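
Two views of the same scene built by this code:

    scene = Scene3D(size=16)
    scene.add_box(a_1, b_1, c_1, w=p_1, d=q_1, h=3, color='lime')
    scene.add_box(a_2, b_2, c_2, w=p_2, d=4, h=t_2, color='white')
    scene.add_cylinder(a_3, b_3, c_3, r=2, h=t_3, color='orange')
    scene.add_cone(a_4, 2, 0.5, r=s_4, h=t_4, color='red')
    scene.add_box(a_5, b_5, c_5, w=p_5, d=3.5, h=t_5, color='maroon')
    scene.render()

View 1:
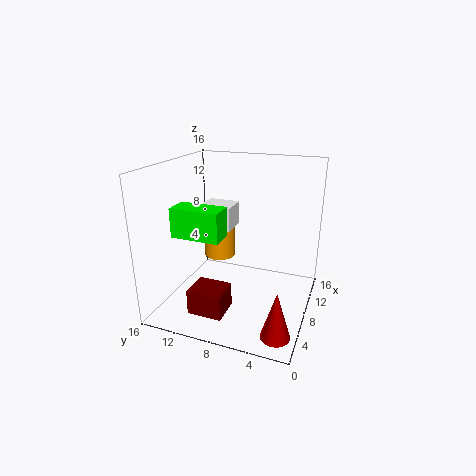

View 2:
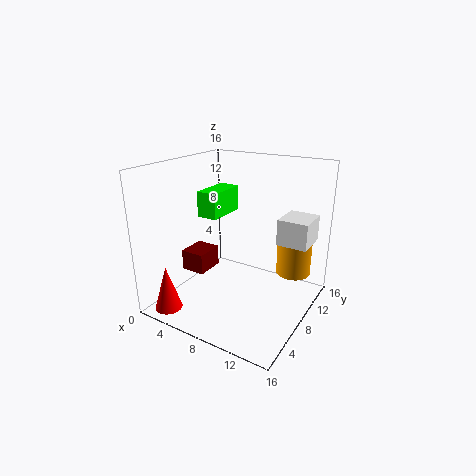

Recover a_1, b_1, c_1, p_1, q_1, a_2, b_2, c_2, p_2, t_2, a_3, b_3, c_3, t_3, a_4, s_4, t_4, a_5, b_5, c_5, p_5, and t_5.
a_1 = 2.5; b_1 = 8; c_1 = 9.5; p_1 = 2.5; q_1 = 5; a_2 = 11.5; b_2 = 10.5; c_2 = 7; p_2 = 3.5; t_2 = 3; a_3 = 13; b_3 = 12.5; c_3 = 3; t_3 = 6; a_4 = 2.5; s_4 = 1.5; t_4 = 5; a_5 = 0.5; b_5 = 7; c_5 = 2.5; p_5 = 3; t_5 = 2.5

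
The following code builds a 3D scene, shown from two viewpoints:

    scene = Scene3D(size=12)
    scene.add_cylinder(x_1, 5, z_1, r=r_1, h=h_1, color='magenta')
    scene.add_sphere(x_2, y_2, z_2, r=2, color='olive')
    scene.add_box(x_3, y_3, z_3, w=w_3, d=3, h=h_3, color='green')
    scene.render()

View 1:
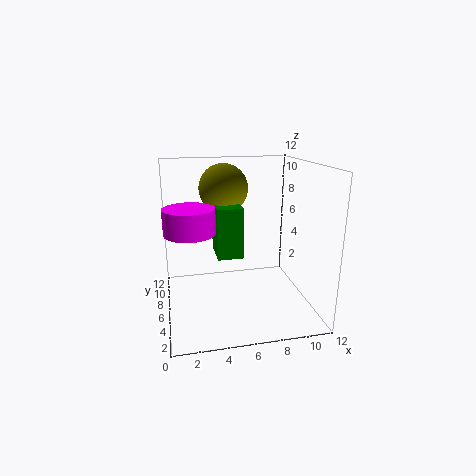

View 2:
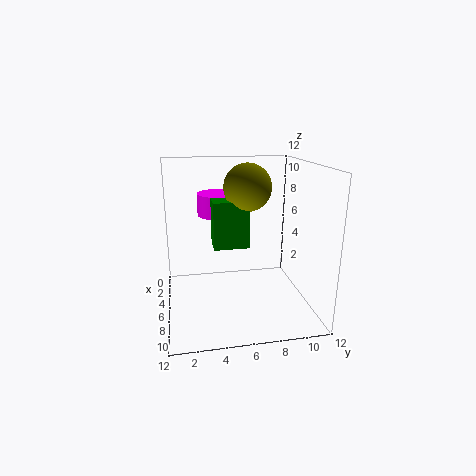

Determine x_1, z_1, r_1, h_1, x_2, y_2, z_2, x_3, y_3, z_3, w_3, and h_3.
x_1 = 2, z_1 = 7, r_1 = 2, h_1 = 2, x_2 = 5, y_2 = 7, z_2 = 10, x_3 = 4, y_3 = 4, z_3 = 5, w_3 = 2, h_3 = 4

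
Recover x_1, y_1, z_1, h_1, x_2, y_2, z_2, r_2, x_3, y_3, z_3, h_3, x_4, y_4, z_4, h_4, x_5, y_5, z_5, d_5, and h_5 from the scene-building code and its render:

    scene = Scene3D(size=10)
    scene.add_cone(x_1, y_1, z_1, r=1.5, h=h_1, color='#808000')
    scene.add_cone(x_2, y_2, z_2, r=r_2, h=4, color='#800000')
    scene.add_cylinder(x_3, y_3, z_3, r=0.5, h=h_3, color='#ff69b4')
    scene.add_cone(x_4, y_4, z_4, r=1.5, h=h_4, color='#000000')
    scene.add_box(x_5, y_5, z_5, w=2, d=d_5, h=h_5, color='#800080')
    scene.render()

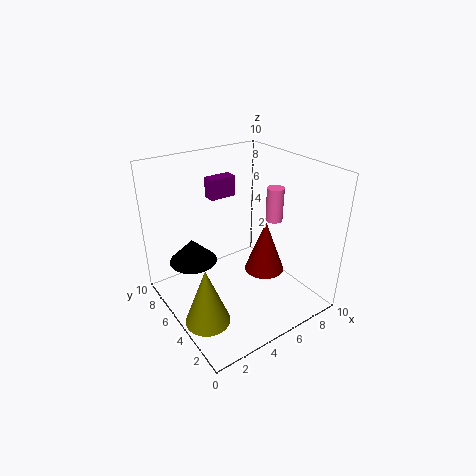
x_1 = 1.5, y_1 = 3.5, z_1 = 0.5, h_1 = 4, x_2 = 7.5, y_2 = 5, z_2 = 1.5, r_2 = 1.5, x_3 = 5.5, y_3 = 2, z_3 = 7.5, h_3 = 2, x_4 = 1.5, y_4 = 5, z_4 = 4.5, h_4 = 1.5, x_5 = 4.5, y_5 = 7.5, z_5 = 7, d_5 = 1, h_5 = 1.5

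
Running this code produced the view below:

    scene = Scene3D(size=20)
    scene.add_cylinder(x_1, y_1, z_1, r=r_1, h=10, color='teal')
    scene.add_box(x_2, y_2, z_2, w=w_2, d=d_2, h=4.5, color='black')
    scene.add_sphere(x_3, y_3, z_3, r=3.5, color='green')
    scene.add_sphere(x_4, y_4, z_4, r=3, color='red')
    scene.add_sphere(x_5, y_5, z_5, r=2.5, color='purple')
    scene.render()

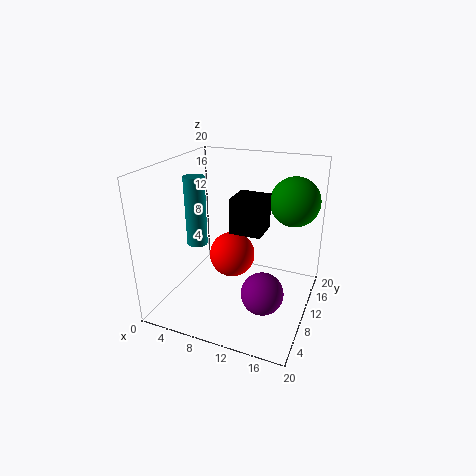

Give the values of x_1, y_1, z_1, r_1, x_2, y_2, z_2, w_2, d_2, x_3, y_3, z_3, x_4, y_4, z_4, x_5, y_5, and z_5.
x_1 = 3.5, y_1 = 10, z_1 = 8, r_1 = 1.5, x_2 = 10.5, y_2 = 6, z_2 = 12.5, w_2 = 4, d_2 = 4, x_3 = 16.5, y_3 = 15, z_3 = 14.5, x_4 = 10, y_4 = 8, z_4 = 8.5, x_5 = 16, y_5 = 3, z_5 = 7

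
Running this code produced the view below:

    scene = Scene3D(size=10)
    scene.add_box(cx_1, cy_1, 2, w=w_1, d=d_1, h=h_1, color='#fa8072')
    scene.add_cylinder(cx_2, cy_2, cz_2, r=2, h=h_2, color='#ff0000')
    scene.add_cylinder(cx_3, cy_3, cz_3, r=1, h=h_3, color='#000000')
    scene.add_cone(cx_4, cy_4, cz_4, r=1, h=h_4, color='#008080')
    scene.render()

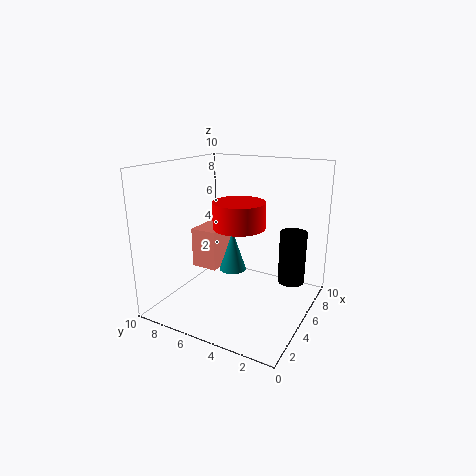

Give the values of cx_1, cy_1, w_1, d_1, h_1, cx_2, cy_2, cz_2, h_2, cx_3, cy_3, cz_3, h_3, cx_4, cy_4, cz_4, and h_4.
cx_1 = 5; cy_1 = 7; w_1 = 3; d_1 = 2; h_1 = 3; cx_2 = 7; cy_2 = 6; cz_2 = 5; h_2 = 2; cx_3 = 8; cy_3 = 2; cz_3 = 1; h_3 = 4; cx_4 = 6; cy_4 = 6; cz_4 = 2; h_4 = 3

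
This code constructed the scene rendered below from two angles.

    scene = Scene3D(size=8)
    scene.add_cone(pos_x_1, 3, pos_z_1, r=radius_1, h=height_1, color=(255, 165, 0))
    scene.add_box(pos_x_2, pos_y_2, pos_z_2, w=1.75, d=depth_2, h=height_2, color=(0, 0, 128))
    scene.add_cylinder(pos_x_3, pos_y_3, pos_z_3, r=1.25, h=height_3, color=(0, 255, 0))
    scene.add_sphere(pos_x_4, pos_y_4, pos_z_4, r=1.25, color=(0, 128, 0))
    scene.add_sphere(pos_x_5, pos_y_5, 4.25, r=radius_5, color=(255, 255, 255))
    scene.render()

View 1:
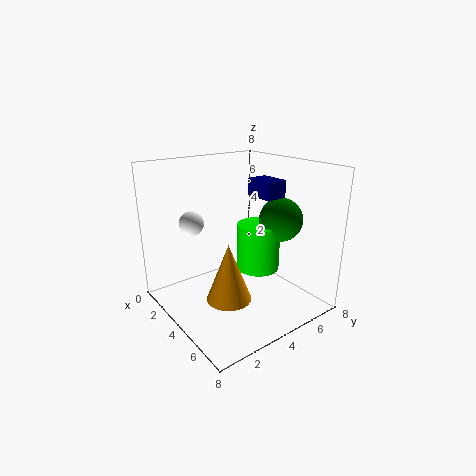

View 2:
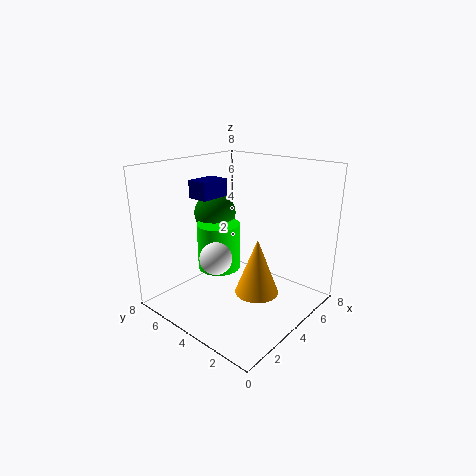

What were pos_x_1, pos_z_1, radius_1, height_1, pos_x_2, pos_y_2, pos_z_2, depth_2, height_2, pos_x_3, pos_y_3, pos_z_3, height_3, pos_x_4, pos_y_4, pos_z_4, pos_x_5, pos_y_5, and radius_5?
pos_x_1 = 4.5, pos_z_1 = 0.75, radius_1 = 1.25, height_1 = 3.25, pos_x_2 = 3, pos_y_2 = 5.5, pos_z_2 = 6, depth_2 = 1.25, height_2 = 1, pos_x_3 = 4, pos_y_3 = 5.5, pos_z_3 = 1.75, height_3 = 2.75, pos_x_4 = 4.75, pos_y_4 = 6.5, pos_z_4 = 4.75, pos_x_5 = 1, pos_y_5 = 2.75, radius_5 = 0.75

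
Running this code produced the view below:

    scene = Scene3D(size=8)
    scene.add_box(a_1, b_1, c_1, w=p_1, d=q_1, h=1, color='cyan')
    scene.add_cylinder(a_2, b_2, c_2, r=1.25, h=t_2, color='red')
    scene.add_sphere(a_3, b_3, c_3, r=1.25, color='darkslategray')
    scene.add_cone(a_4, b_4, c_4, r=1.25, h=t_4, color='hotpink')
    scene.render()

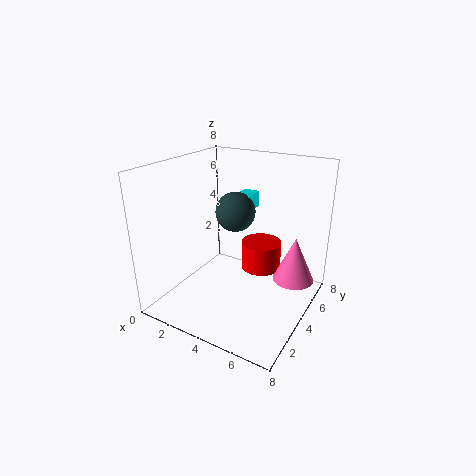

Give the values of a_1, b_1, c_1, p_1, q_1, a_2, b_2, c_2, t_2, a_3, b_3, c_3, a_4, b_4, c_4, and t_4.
a_1 = 2.25
b_1 = 6.5
c_1 = 4.5
p_1 = 1
q_1 = 1.5
a_2 = 4.25
b_2 = 6.5
c_2 = 1
t_2 = 1.75
a_3 = 2.5
b_3 = 6.25
c_3 = 4.5
a_4 = 6.5
b_4 = 6.5
c_4 = 0.75
t_4 = 2.75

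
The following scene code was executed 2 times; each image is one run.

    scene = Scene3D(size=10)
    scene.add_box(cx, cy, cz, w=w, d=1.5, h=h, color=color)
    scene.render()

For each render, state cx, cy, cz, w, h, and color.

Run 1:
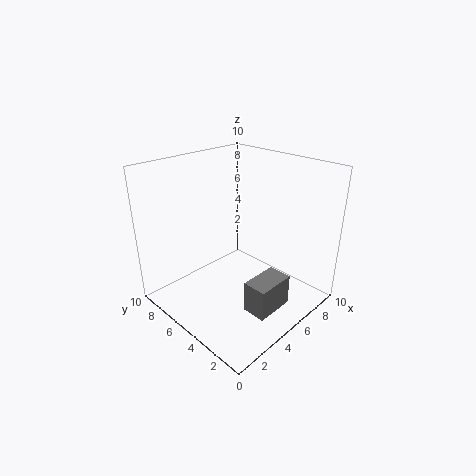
cx = 2.5
cy = 0.5
cz = 2
w = 2.5
h = 2
color = 'gray'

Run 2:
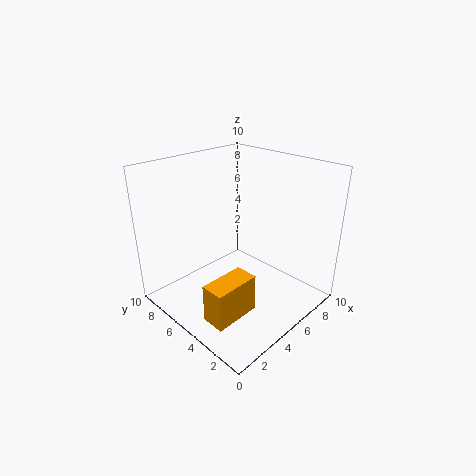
cx = 0.5
cy = 2
cz = 1.5
w = 3
h = 2.5
color = 'orange'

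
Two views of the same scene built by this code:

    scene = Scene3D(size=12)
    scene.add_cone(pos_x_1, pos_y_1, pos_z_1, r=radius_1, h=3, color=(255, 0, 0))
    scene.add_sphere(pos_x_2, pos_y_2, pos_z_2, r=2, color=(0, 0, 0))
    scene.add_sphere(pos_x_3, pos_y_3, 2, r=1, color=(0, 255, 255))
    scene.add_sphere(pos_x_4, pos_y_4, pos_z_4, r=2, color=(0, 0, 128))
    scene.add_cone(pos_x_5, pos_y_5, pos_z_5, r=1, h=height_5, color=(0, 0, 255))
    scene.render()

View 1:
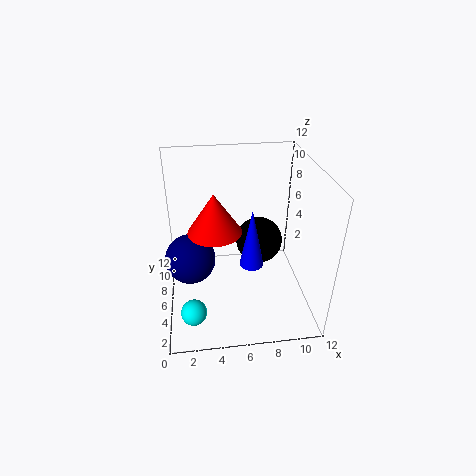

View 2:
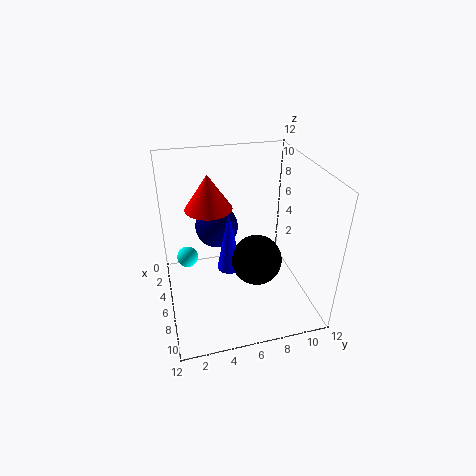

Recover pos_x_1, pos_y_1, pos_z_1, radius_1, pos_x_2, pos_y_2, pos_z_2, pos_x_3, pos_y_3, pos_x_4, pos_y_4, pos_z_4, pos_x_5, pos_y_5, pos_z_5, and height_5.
pos_x_1 = 4; pos_y_1 = 4; pos_z_1 = 8; radius_1 = 2; pos_x_2 = 8; pos_y_2 = 7; pos_z_2 = 5; pos_x_3 = 2; pos_y_3 = 2; pos_x_4 = 2; pos_y_4 = 5; pos_z_4 = 5; pos_x_5 = 7; pos_y_5 = 5; pos_z_5 = 4; height_5 = 5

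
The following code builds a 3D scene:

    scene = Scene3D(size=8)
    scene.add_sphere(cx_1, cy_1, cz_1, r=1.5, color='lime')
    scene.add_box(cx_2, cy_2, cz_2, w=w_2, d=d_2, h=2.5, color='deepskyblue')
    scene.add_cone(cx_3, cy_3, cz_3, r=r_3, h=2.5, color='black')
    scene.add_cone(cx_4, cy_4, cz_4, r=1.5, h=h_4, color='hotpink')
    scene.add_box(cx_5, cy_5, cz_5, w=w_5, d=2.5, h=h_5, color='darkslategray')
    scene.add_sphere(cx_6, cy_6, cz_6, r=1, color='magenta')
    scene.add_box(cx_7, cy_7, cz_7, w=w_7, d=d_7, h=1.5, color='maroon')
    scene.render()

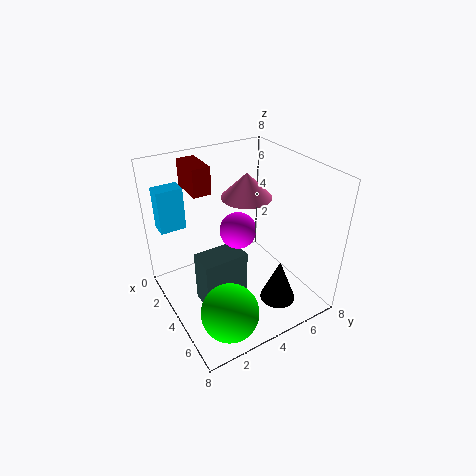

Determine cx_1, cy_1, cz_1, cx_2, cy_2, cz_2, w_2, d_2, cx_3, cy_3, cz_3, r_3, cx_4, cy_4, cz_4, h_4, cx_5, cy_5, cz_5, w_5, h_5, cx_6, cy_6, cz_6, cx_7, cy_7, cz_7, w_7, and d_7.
cx_1 = 6.5, cy_1 = 2, cz_1 = 1.5, cx_2 = 0.5, cy_2 = 0.5, cz_2 = 4, w_2 = 1, d_2 = 1.5, cx_3 = 6, cy_3 = 5.5, cz_3 = 0.5, r_3 = 1, cx_4 = 2.5, cy_4 = 5.5, cz_4 = 5.5, h_4 = 1.5, cx_5 = 3.5, cy_5 = 1.5, cz_5 = 0.5, w_5 = 1.5, h_5 = 3, cx_6 = 4, cy_6 = 4, cz_6 = 4.5, cx_7 = 1, cy_7 = 2, cz_7 = 6.5, w_7 = 2, d_7 = 1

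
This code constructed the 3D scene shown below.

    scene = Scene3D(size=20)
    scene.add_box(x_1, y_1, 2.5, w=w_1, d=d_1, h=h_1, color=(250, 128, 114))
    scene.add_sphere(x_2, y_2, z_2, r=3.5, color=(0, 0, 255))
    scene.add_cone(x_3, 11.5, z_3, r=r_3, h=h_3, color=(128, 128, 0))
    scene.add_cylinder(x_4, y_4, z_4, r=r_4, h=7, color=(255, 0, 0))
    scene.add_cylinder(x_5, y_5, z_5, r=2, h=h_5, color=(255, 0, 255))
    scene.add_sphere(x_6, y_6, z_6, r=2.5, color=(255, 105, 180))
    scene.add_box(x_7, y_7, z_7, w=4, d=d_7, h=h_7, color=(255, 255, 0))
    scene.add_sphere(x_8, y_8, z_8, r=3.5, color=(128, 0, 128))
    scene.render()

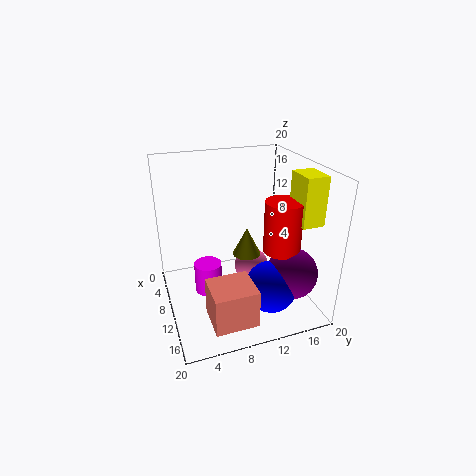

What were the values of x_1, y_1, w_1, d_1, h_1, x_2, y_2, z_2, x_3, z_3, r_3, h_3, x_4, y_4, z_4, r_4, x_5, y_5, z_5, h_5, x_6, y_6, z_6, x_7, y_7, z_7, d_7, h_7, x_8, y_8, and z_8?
x_1 = 14.5
y_1 = 4
w_1 = 5
d_1 = 5.5
h_1 = 5
x_2 = 15
y_2 = 13
z_2 = 4.5
x_3 = 9.5
z_3 = 7
r_3 = 2
h_3 = 4
x_4 = 13.5
y_4 = 15
z_4 = 9
r_4 = 2.5
x_5 = 8
y_5 = 6
z_5 = 1
h_5 = 4.5
x_6 = 9
y_6 = 12.5
z_6 = 4.5
x_7 = 12
y_7 = 16.5
z_7 = 13
d_7 = 3
h_7 = 6.5
x_8 = 15
y_8 = 16
z_8 = 6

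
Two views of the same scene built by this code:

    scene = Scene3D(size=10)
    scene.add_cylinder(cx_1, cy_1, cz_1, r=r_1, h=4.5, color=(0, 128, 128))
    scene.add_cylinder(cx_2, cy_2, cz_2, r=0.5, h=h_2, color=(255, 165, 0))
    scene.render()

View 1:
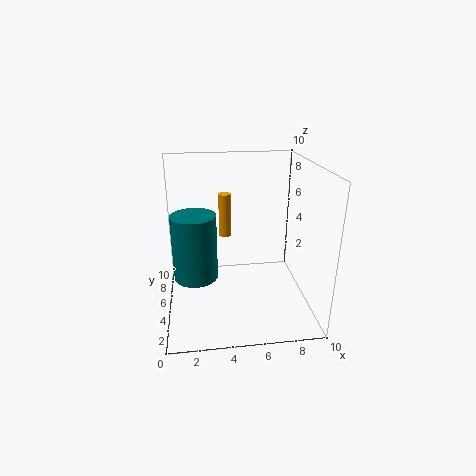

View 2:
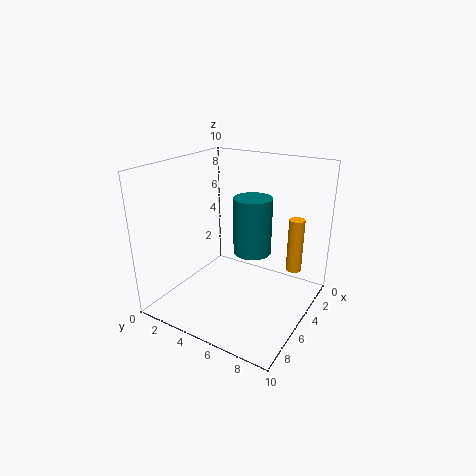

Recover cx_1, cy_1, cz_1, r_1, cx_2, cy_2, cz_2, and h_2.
cx_1 = 2, cy_1 = 4.5, cz_1 = 2.5, r_1 = 1.5, cx_2 = 4.5, cy_2 = 9, cz_2 = 3.5, h_2 = 3.5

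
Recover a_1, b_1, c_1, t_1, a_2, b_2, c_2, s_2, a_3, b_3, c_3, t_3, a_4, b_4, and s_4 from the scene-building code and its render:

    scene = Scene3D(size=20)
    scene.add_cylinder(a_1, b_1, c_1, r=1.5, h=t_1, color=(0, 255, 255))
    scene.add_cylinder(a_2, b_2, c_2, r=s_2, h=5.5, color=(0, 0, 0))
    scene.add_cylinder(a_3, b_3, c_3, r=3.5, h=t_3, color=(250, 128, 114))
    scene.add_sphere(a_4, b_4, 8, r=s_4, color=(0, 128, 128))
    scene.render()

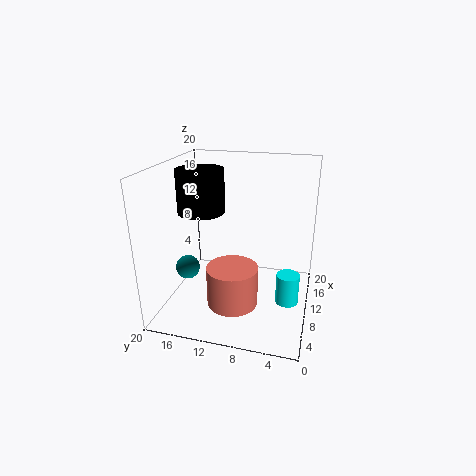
a_1 = 7; b_1 = 2.5; c_1 = 3; t_1 = 4; a_2 = 7; b_2 = 14; c_2 = 14.5; s_2 = 3; a_3 = 7; b_3 = 10; c_3 = 1.5; t_3 = 5.5; a_4 = 4; b_4 = 15; s_4 = 1.5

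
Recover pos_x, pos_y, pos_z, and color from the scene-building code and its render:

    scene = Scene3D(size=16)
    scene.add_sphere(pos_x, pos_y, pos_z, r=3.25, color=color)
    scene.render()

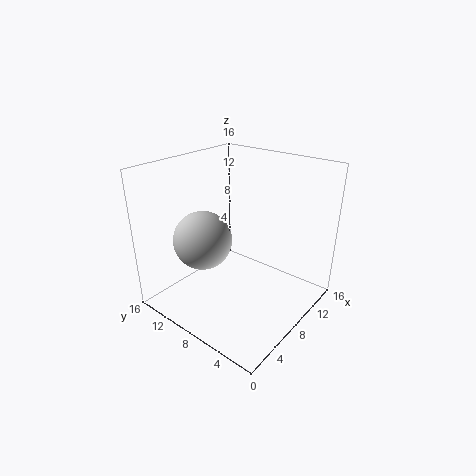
pos_x = 5.5; pos_y = 11; pos_z = 7.75; color = 'lightgray'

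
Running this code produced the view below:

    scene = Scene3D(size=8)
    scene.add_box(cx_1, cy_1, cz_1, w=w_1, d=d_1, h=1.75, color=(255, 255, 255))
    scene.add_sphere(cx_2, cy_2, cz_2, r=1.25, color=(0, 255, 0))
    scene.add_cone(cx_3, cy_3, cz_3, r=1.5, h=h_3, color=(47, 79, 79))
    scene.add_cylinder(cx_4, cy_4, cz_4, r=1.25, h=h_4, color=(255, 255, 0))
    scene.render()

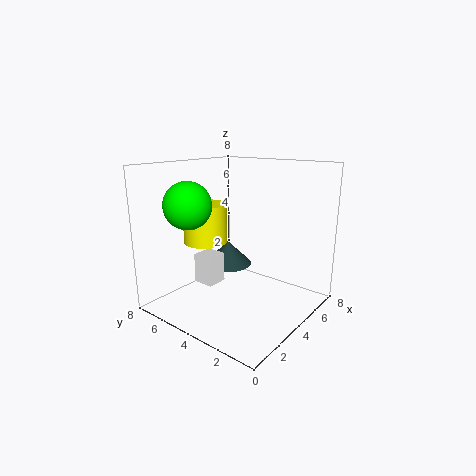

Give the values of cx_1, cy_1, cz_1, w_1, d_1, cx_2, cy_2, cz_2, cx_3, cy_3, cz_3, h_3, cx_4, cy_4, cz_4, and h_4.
cx_1 = 3; cy_1 = 5.25; cz_1 = 1; w_1 = 1.25; d_1 = 1.25; cx_2 = 1.75; cy_2 = 5.5; cz_2 = 6; cx_3 = 5.5; cy_3 = 6; cz_3 = 1.5; h_3 = 1.5; cx_4 = 3.5; cy_4 = 6; cz_4 = 3.5; h_4 = 2.25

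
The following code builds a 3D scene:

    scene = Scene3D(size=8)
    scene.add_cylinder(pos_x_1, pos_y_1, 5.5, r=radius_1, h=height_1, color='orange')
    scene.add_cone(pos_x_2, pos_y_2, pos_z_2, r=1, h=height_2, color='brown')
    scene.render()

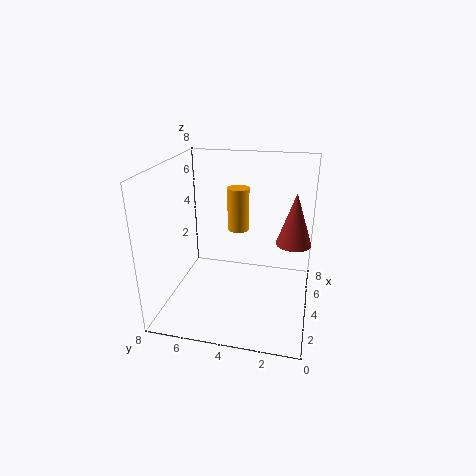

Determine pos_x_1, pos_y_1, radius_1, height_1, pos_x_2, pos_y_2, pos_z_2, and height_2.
pos_x_1 = 2, pos_y_1 = 3.5, radius_1 = 0.5, height_1 = 2, pos_x_2 = 5, pos_y_2 = 1, pos_z_2 = 3.5, height_2 = 3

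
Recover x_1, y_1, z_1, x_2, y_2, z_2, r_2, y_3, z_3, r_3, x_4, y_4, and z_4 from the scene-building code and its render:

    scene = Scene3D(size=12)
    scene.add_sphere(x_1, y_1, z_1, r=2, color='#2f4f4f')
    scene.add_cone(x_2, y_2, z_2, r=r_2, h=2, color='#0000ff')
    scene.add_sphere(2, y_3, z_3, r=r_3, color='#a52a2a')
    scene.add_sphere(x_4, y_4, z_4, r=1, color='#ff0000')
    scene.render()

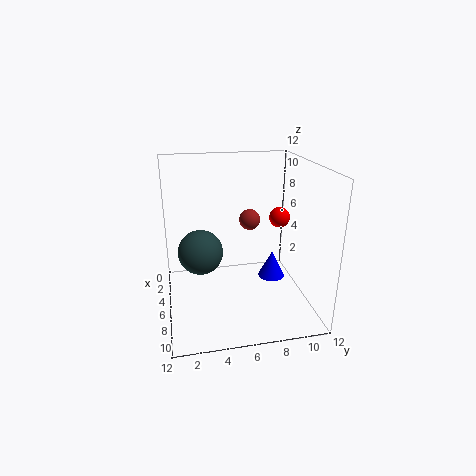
x_1 = 4, y_1 = 3, z_1 = 4, x_2 = 9, y_2 = 8, z_2 = 4, r_2 = 1, y_3 = 8, z_3 = 6, r_3 = 1, x_4 = 2, y_4 = 11, z_4 = 6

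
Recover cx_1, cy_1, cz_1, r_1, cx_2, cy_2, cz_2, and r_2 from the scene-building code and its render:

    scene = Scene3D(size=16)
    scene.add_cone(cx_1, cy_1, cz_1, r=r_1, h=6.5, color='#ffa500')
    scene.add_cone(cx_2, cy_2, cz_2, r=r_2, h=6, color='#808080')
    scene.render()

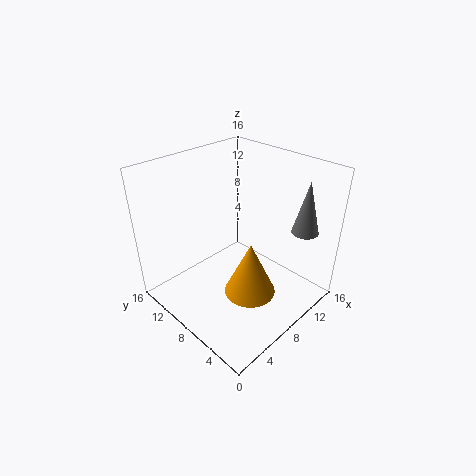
cx_1 = 8.5; cy_1 = 6.5; cz_1 = 1; r_1 = 3; cx_2 = 13.5; cy_2 = 3; cz_2 = 8.5; r_2 = 1.5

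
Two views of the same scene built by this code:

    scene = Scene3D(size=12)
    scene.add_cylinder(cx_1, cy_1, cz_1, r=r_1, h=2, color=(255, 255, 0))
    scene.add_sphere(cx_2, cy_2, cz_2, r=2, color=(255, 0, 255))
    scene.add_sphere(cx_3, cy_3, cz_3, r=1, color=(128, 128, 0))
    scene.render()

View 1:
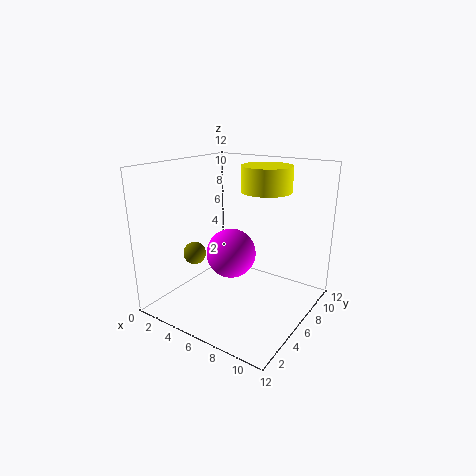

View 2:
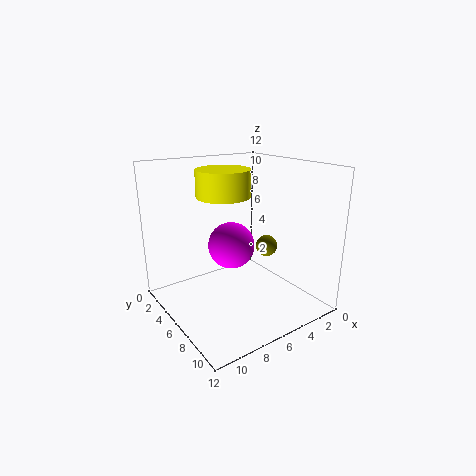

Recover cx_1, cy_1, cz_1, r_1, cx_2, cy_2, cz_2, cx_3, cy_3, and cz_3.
cx_1 = 8, cy_1 = 7, cz_1 = 10, r_1 = 2, cx_2 = 6, cy_2 = 5, cz_2 = 5, cx_3 = 2, cy_3 = 5, cz_3 = 4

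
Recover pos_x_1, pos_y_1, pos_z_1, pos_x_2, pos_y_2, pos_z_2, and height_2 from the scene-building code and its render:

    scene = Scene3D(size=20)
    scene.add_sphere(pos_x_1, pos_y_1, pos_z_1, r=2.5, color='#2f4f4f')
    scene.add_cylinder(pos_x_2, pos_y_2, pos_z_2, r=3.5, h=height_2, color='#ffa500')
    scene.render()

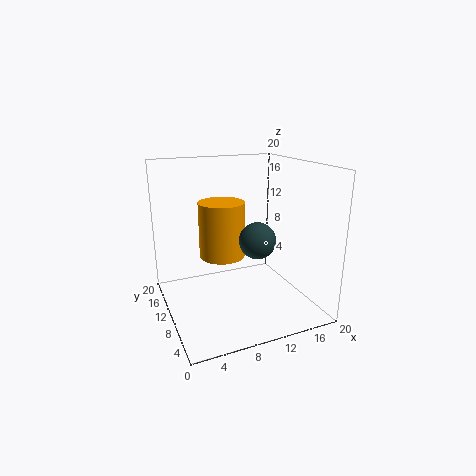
pos_x_1 = 12; pos_y_1 = 8; pos_z_1 = 10; pos_x_2 = 9.5; pos_y_2 = 15; pos_z_2 = 5.5; height_2 = 8.5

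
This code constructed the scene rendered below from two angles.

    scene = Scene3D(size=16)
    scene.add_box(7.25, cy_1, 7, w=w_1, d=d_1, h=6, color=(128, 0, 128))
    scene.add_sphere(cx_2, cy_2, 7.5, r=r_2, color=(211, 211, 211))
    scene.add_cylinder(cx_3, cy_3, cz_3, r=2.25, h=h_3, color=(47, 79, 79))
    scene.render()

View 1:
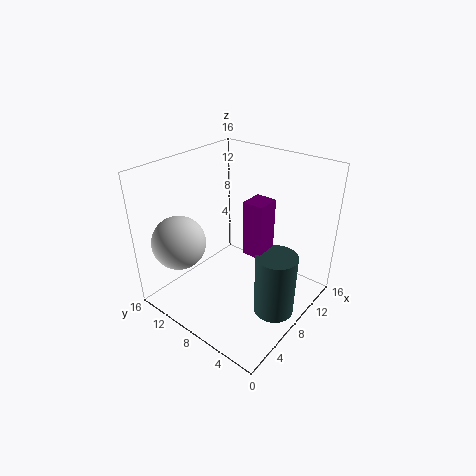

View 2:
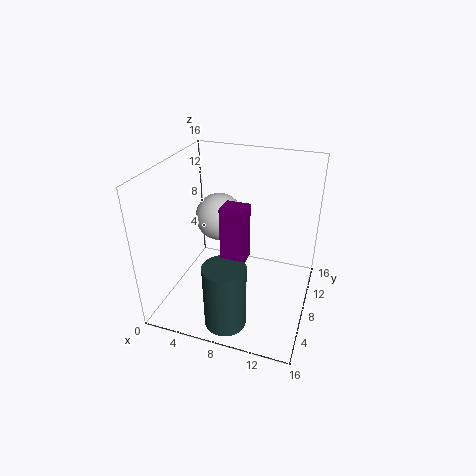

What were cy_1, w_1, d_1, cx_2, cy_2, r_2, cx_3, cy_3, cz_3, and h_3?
cy_1 = 4.5
w_1 = 2.5
d_1 = 2.25
cx_2 = 3.75
cy_2 = 13
r_2 = 3
cx_3 = 8.25
cy_3 = 3
cz_3 = 0.25
h_3 = 7.25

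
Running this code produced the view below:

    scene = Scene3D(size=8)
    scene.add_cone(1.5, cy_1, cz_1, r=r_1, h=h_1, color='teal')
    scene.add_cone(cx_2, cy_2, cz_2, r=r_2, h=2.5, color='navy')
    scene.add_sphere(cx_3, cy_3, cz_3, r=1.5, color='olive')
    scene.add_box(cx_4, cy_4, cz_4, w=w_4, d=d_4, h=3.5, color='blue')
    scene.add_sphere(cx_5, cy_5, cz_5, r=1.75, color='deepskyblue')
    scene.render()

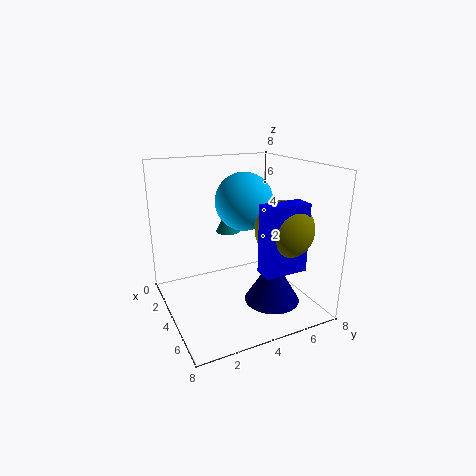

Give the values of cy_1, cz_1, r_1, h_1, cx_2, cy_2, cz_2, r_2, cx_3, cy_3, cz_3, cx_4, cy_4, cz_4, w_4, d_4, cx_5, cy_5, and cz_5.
cy_1 = 4.5; cz_1 = 3.5; r_1 = 0.75; h_1 = 1.5; cx_2 = 5.75; cy_2 = 5.25; cz_2 = 0.75; r_2 = 1.5; cx_3 = 6.25; cy_3 = 5.5; cz_3 = 5; cx_4 = 6.25; cy_4 = 4; cz_4 = 3; w_4 = 1; d_4 = 2.25; cx_5 = 2.25; cy_5 = 5.25; cz_5 = 5.5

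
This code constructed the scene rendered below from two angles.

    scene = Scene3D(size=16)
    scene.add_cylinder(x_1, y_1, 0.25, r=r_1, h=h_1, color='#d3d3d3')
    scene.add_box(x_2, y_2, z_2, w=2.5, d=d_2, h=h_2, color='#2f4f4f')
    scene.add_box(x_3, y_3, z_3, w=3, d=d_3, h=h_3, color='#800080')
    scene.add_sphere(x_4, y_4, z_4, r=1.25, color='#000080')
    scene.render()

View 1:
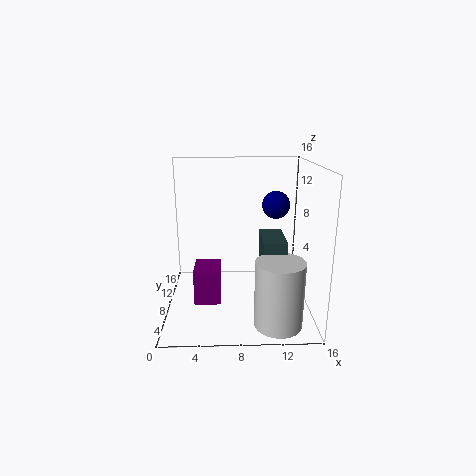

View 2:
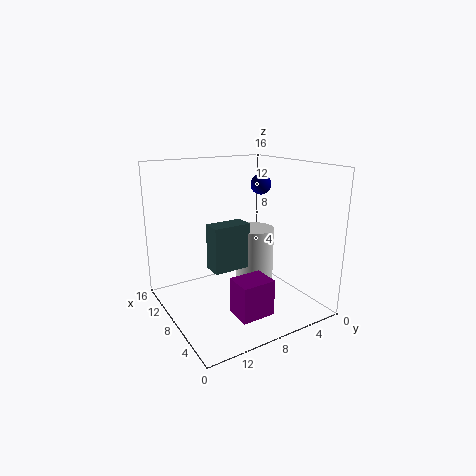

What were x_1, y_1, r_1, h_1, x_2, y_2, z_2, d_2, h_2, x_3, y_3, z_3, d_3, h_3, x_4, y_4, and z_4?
x_1 = 12; y_1 = 3; r_1 = 2.5; h_1 = 7; x_2 = 10.5; y_2 = 4.75; z_2 = 2.75; d_2 = 4.75; h_2 = 5.75; x_3 = 3; y_3 = 6.5; z_3 = 0.5; d_3 = 3.75; h_3 = 4; x_4 = 11.25; y_4 = 2.75; z_4 = 13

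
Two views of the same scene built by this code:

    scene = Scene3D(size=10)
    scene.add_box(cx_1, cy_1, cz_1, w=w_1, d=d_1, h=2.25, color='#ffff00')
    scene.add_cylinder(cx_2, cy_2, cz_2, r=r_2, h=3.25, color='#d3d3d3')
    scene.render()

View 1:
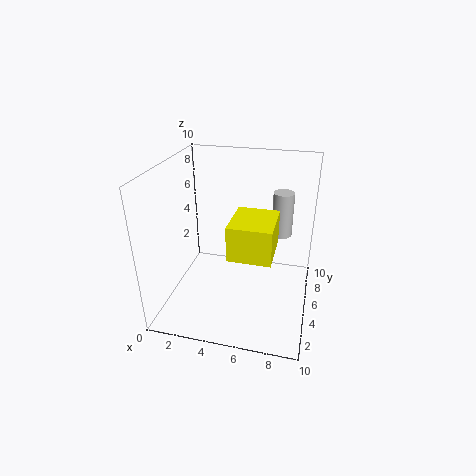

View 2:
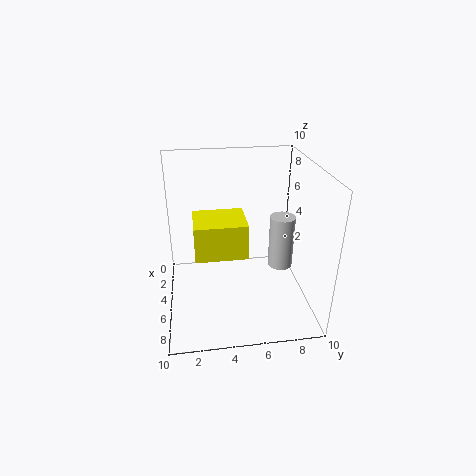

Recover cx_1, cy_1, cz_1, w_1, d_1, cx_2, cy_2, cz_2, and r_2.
cx_1 = 5
cy_1 = 2
cz_1 = 5
w_1 = 2.75
d_1 = 3.25
cx_2 = 7.75
cy_2 = 7.25
cz_2 = 4.5
r_2 = 0.75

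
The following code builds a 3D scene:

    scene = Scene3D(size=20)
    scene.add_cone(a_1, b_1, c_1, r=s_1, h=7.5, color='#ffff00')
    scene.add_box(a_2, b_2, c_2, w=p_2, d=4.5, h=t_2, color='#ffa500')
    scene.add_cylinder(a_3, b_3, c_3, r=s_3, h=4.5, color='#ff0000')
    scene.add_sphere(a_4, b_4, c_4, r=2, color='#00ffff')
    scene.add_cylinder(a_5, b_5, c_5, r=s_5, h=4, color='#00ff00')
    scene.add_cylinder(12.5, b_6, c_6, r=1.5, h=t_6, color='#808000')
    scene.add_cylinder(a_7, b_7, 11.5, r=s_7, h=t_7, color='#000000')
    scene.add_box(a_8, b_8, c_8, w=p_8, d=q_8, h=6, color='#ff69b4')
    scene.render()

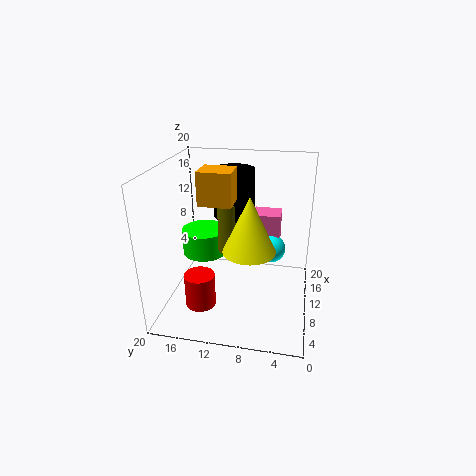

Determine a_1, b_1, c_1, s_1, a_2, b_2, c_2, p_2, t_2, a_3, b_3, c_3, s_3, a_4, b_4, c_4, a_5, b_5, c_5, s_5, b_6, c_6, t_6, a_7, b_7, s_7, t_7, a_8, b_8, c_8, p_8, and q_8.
a_1 = 7.5, b_1 = 8, c_1 = 9.5, s_1 = 3.5, a_2 = 8, b_2 = 10.5, c_2 = 15, p_2 = 4, t_2 = 4.5, a_3 = 4.5, b_3 = 14, c_3 = 2.5, s_3 = 2, a_4 = 12.5, b_4 = 5.5, c_4 = 7.5, a_5 = 15, b_5 = 16.5, c_5 = 4.5, s_5 = 3.5, b_6 = 12, c_6 = 6.5, t_6 = 7.5, a_7 = 14.5, b_7 = 11.5, s_7 = 3, t_7 = 7, a_8 = 12.5, b_8 = 4.5, c_8 = 6.5, p_8 = 3.5, q_8 = 4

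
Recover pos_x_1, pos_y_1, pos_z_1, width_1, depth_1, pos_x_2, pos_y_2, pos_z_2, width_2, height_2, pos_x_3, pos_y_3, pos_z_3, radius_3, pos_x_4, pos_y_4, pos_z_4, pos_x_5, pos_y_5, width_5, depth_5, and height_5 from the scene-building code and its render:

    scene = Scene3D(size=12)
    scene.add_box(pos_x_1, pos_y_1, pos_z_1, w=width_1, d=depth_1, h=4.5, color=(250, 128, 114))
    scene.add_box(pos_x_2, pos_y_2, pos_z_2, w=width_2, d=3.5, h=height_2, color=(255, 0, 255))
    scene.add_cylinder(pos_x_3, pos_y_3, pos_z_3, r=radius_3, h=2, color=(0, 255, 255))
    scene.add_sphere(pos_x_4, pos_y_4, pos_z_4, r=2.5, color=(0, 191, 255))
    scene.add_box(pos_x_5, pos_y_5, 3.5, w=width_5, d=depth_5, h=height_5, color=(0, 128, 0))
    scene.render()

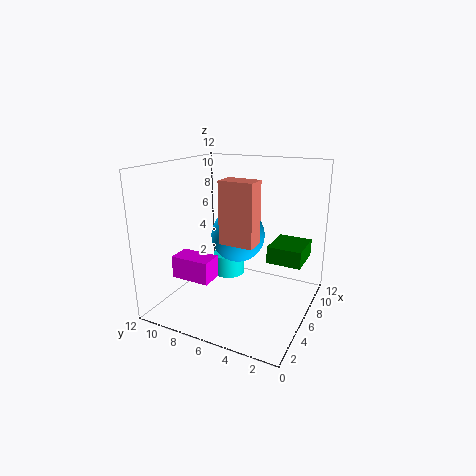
pos_x_1 = 2
pos_y_1 = 3
pos_z_1 = 7
width_1 = 1.5
depth_1 = 2.5
pos_x_2 = 4
pos_y_2 = 8
pos_z_2 = 2
width_2 = 2
height_2 = 2
pos_x_3 = 9
pos_y_3 = 8.5
pos_z_3 = 1
radius_3 = 1.5
pos_x_4 = 9
pos_y_4 = 7.5
pos_z_4 = 5
pos_x_5 = 7.5
pos_y_5 = 1
width_5 = 3.5
depth_5 = 3
height_5 = 1.5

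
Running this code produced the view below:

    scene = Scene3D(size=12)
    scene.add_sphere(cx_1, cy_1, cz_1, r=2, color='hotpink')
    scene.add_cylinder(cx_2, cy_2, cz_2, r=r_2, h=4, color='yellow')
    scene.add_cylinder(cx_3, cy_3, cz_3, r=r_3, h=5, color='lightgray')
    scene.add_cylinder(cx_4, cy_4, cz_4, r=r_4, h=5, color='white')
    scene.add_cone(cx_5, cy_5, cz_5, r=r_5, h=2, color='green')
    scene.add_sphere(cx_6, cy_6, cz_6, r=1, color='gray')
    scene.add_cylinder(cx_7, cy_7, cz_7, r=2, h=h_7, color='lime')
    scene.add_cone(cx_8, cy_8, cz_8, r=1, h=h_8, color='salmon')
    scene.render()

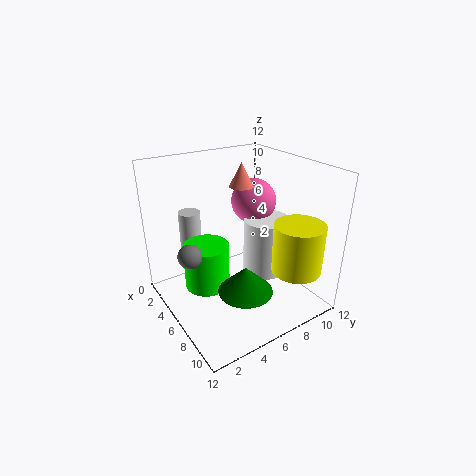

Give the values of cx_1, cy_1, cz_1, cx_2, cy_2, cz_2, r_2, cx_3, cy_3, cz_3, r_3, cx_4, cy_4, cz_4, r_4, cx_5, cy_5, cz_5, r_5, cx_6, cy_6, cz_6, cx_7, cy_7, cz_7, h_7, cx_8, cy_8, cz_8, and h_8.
cx_1 = 4, cy_1 = 9, cz_1 = 8, cx_2 = 10, cy_2 = 9, cz_2 = 4, r_2 = 2, cx_3 = 1, cy_3 = 4, cz_3 = 2, r_3 = 1, cx_4 = 6, cy_4 = 9, cz_4 = 2, r_4 = 2, cx_5 = 10, cy_5 = 4, cz_5 = 4, r_5 = 2, cx_6 = 5, cy_6 = 2, cz_6 = 5, cx_7 = 4, cy_7 = 4, cz_7 = 1, h_7 = 4, cx_8 = 5, cy_8 = 7, cz_8 = 10, h_8 = 2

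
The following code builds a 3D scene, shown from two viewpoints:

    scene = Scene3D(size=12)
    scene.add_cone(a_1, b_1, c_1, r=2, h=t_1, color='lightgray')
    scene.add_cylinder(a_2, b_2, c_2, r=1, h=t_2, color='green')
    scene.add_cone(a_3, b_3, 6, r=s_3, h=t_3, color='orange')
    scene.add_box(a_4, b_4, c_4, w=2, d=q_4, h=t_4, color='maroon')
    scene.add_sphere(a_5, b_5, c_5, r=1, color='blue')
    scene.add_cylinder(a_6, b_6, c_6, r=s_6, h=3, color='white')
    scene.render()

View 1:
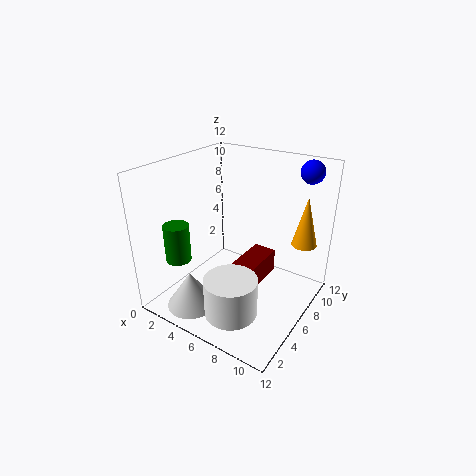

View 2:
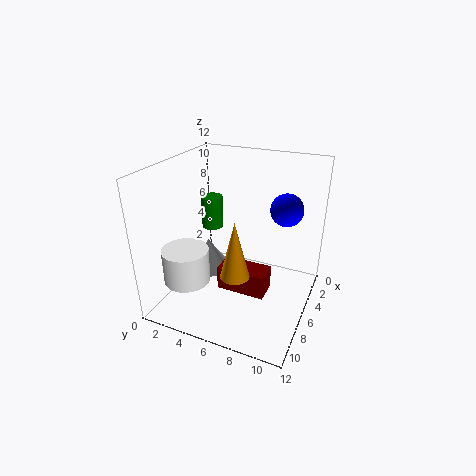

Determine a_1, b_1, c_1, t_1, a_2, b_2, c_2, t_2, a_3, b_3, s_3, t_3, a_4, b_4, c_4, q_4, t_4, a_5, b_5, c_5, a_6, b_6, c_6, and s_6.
a_1 = 4
b_1 = 2
c_1 = 1
t_1 = 3
a_2 = 3
b_2 = 2
c_2 = 5
t_2 = 3
a_3 = 11
b_3 = 8
s_3 = 1
t_3 = 4
a_4 = 6
b_4 = 5
c_4 = 2
q_4 = 4
t_4 = 2
a_5 = 10
b_5 = 11
c_5 = 11
a_6 = 8
b_6 = 2
c_6 = 2
s_6 = 2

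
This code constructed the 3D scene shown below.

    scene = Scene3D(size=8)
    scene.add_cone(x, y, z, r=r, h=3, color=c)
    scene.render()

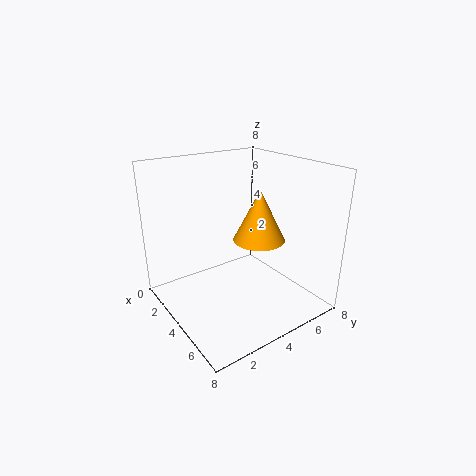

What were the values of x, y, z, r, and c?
x = 4
y = 5.5
z = 3.5
r = 1.5
c = 'orange'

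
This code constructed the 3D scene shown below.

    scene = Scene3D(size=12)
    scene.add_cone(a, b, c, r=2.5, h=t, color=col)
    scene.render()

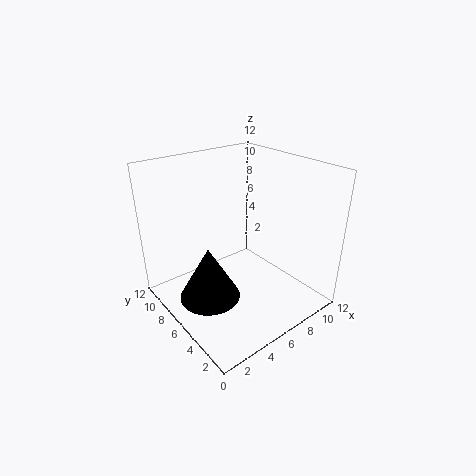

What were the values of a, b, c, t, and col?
a = 3
b = 6
c = 1.5
t = 4.5
col = 'black'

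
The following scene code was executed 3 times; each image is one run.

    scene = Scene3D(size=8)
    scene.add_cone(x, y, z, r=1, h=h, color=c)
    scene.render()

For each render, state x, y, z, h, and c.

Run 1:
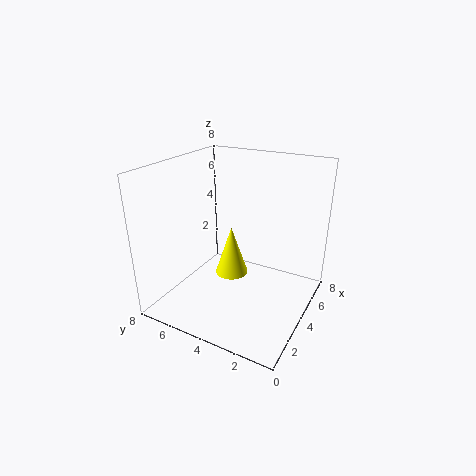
x = 5; y = 5; z = 1; h = 3; c = 'yellow'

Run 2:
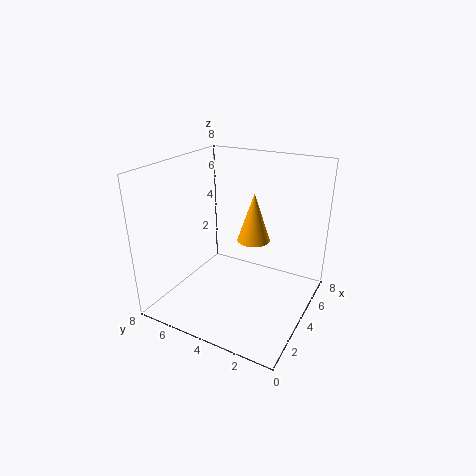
x = 6; y = 4; z = 3; h = 3; c = 'orange'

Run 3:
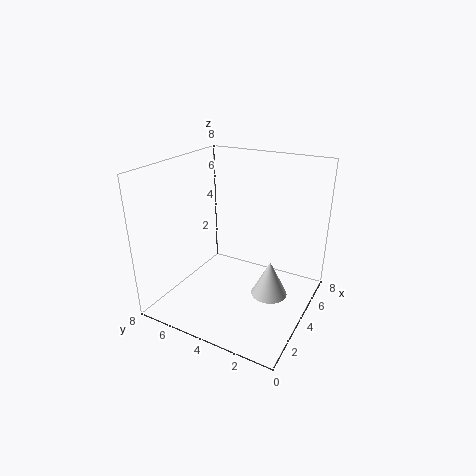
x = 4; y = 2; z = 1; h = 2; c = 'lightgray'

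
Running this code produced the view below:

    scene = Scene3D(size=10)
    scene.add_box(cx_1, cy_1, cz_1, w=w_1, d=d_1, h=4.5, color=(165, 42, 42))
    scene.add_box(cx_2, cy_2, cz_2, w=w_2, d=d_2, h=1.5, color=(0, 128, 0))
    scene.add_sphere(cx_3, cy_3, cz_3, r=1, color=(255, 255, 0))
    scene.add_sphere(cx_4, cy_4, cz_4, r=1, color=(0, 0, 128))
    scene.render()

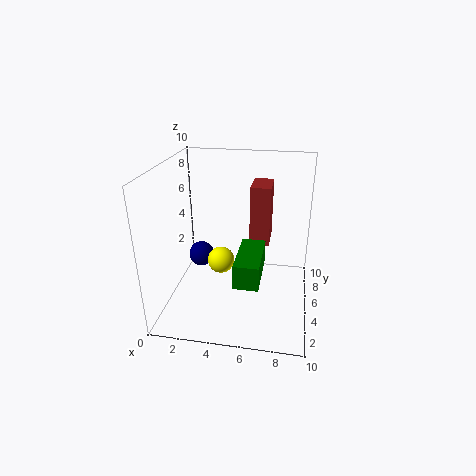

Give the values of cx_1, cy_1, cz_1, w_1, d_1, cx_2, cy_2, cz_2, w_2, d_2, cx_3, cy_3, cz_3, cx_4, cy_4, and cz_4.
cx_1 = 5.5
cy_1 = 7
cz_1 = 3.5
w_1 = 1.5
d_1 = 2.5
cx_2 = 5.5
cy_2 = 0.5
cz_2 = 4
w_2 = 1.5
d_2 = 3.5
cx_3 = 3.5
cy_3 = 6
cz_3 = 2.5
cx_4 = 1.5
cy_4 = 7.5
cz_4 = 2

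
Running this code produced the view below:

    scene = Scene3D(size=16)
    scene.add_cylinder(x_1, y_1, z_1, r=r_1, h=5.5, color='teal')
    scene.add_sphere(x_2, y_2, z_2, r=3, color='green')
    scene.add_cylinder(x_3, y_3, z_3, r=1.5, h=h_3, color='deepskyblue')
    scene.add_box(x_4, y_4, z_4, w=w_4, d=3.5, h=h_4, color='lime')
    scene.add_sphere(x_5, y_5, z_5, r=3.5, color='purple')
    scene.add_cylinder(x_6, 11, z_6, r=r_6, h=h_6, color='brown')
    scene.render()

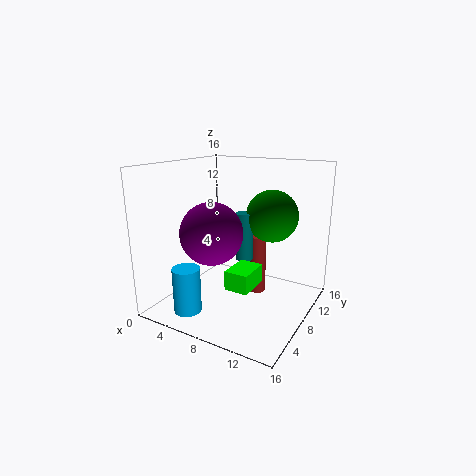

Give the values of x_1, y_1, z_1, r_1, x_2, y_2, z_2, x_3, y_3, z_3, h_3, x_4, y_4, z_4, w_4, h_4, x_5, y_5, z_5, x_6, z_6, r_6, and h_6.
x_1 = 8
y_1 = 9.5
z_1 = 5
r_1 = 1
x_2 = 10.5
y_2 = 11.5
z_2 = 10
x_3 = 4.5
y_3 = 3
z_3 = 0.5
h_3 = 5
x_4 = 9
y_4 = 3.5
z_4 = 4
w_4 = 2.5
h_4 = 2
x_5 = 5.5
y_5 = 6.5
z_5 = 8.5
x_6 = 9
z_6 = 0.5
r_6 = 1
h_6 = 7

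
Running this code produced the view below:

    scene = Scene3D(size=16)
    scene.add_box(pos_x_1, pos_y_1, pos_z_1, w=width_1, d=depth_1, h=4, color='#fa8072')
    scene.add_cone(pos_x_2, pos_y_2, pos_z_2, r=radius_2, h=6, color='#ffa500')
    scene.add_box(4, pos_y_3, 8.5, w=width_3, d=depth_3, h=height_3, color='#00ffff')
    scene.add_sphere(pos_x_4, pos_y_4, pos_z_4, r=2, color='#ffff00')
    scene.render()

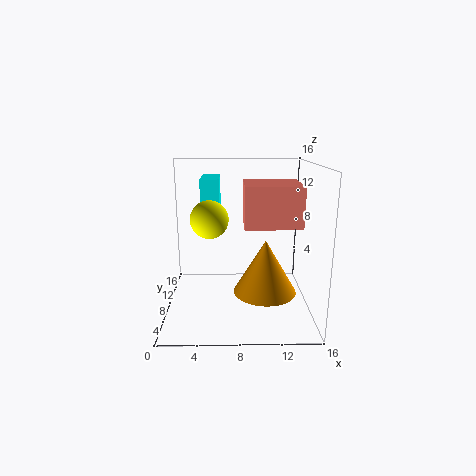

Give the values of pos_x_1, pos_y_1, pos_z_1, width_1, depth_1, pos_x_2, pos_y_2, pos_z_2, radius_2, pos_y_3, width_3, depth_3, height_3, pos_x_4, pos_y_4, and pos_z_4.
pos_x_1 = 8.5; pos_y_1 = 2.5; pos_z_1 = 10.5; width_1 = 5.5; depth_1 = 5.5; pos_x_2 = 11; pos_y_2 = 7; pos_z_2 = 2; radius_2 = 3.5; pos_y_3 = 7.5; width_3 = 2; depth_3 = 4.5; height_3 = 6; pos_x_4 = 5; pos_y_4 = 6.5; pos_z_4 = 10.5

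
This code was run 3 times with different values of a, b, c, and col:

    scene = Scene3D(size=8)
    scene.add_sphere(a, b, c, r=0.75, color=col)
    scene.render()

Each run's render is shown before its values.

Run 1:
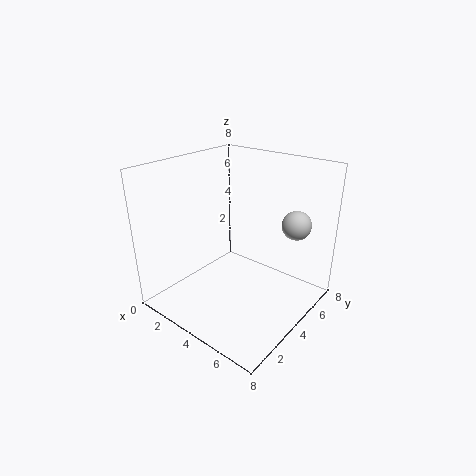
a = 7; b = 5; c = 5.25; col = 'lightgray'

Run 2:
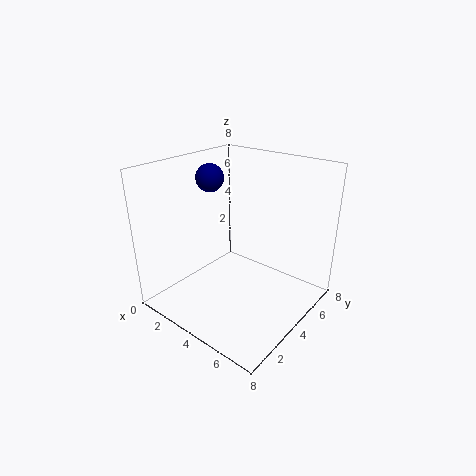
a = 2.5; b = 3.5; c = 7.25; col = 'navy'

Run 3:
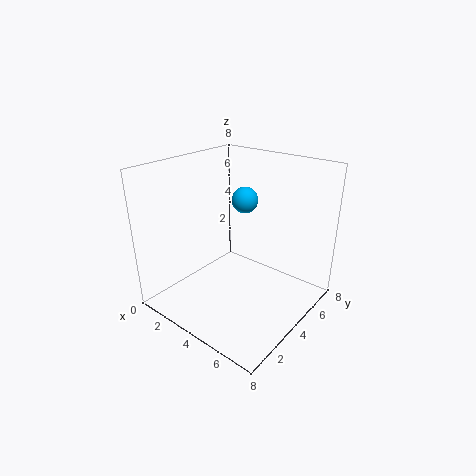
a = 3.5; b = 5.25; c = 5.75; col = 'deepskyblue'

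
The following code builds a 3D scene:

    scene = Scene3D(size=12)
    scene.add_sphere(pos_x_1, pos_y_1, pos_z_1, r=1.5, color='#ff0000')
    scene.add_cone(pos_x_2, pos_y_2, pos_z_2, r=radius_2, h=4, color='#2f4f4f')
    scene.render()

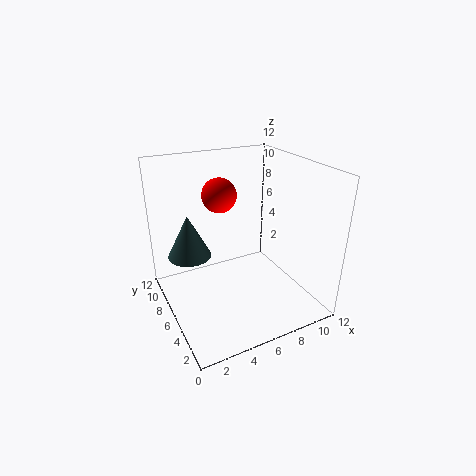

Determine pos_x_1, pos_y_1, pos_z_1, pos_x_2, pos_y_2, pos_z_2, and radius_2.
pos_x_1 = 5.5
pos_y_1 = 8.5
pos_z_1 = 9
pos_x_2 = 3
pos_y_2 = 10
pos_z_2 = 3
radius_2 = 2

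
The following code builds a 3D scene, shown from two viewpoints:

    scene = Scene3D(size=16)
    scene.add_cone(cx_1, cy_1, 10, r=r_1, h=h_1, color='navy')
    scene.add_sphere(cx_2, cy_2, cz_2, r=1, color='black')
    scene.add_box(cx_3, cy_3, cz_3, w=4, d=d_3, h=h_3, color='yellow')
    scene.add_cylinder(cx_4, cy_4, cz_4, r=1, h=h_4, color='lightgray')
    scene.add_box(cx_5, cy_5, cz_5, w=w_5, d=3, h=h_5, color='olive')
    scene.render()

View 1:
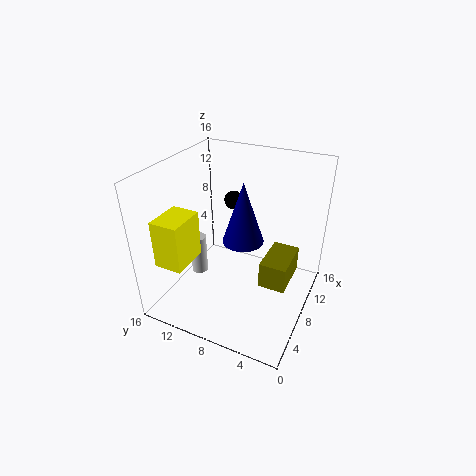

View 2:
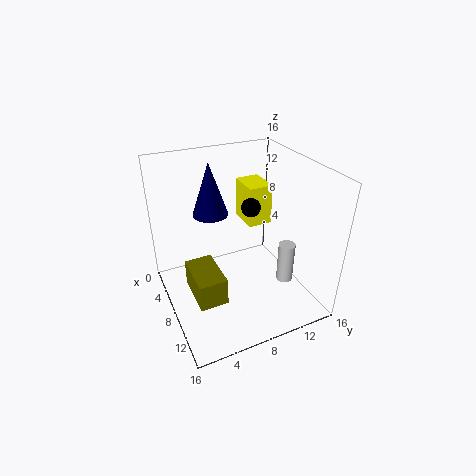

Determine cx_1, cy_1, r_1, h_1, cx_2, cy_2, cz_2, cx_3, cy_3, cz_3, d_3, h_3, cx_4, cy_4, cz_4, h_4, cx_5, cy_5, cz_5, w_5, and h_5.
cx_1 = 5, cy_1 = 6, r_1 = 2, h_1 = 6, cx_2 = 9, cy_2 = 9, cz_2 = 12, cx_3 = 1, cy_3 = 11, cz_3 = 7, d_3 = 3, h_3 = 5, cx_4 = 9, cy_4 = 14, cz_4 = 1, h_4 = 5, cx_5 = 7, cy_5 = 2, cz_5 = 3, w_5 = 5, h_5 = 3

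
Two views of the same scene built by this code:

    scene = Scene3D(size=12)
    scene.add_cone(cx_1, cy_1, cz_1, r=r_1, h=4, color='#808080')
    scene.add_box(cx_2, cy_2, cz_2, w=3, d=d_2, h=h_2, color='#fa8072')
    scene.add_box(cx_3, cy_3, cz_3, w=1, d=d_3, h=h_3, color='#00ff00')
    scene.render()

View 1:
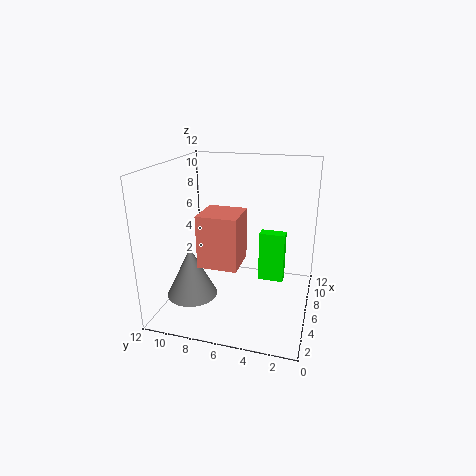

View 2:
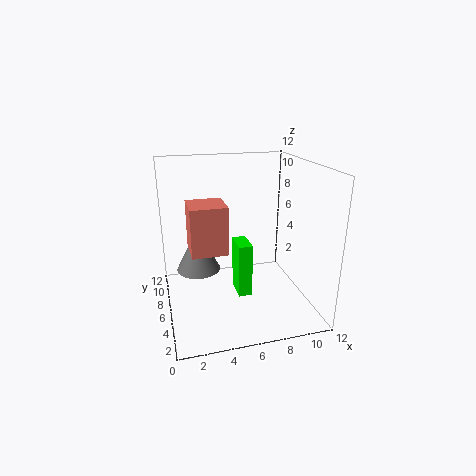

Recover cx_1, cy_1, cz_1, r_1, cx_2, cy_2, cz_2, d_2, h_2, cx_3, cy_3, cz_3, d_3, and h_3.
cx_1 = 3; cy_1 = 9; cz_1 = 2; r_1 = 2; cx_2 = 2; cy_2 = 5; cz_2 = 5; d_2 = 3; h_2 = 4; cx_3 = 5; cy_3 = 2; cz_3 = 3; d_3 = 2; h_3 = 4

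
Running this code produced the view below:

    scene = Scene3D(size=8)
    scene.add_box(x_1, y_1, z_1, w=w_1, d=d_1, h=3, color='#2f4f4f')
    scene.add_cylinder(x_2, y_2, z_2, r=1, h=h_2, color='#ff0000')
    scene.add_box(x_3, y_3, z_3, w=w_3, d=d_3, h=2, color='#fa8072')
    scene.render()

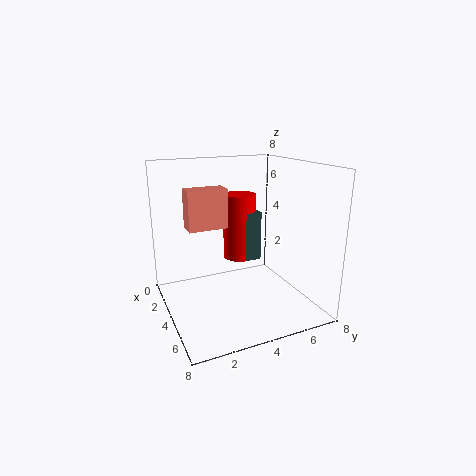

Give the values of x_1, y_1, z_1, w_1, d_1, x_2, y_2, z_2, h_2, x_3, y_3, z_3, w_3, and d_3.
x_1 = 1; y_1 = 5; z_1 = 2; w_1 = 2; d_1 = 1; x_2 = 2; y_2 = 5; z_2 = 2; h_2 = 4; x_3 = 4; y_3 = 1; z_3 = 5; w_3 = 1; d_3 = 2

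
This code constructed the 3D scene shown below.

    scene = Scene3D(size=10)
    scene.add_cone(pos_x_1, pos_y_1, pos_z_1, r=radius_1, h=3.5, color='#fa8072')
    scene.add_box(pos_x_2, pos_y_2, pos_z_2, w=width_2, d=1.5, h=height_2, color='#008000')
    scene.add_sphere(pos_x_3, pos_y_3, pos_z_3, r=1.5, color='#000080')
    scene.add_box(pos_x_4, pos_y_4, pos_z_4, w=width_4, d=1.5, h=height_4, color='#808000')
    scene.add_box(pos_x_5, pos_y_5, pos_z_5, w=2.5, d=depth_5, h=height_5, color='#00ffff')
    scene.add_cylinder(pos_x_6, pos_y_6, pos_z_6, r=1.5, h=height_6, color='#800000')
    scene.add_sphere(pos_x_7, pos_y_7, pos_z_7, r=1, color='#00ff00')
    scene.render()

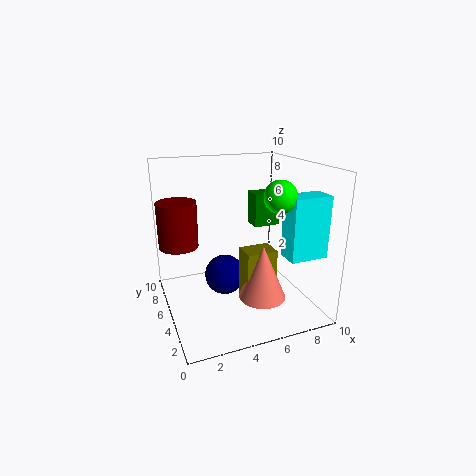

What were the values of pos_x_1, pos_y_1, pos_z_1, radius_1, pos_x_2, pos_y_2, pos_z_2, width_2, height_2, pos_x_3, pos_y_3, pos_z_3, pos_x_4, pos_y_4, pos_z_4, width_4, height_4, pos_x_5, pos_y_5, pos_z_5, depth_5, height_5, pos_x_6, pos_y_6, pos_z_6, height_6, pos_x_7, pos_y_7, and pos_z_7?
pos_x_1 = 5.5, pos_y_1 = 2, pos_z_1 = 2, radius_1 = 1.5, pos_x_2 = 7, pos_y_2 = 6.5, pos_z_2 = 5, width_2 = 2, height_2 = 2.5, pos_x_3 = 4.5, pos_y_3 = 6.5, pos_z_3 = 1.5, pos_x_4 = 4.5, pos_y_4 = 2, pos_z_4 = 1.5, width_4 = 2, height_4 = 3.5, pos_x_5 = 7, pos_y_5 = 1, pos_z_5 = 4.5, depth_5 = 1.5, height_5 = 4, pos_x_6 = 1.5, pos_y_6 = 8.5, pos_z_6 = 3.5, height_6 = 3.5, pos_x_7 = 6.5, pos_y_7 = 2, pos_z_7 = 8.5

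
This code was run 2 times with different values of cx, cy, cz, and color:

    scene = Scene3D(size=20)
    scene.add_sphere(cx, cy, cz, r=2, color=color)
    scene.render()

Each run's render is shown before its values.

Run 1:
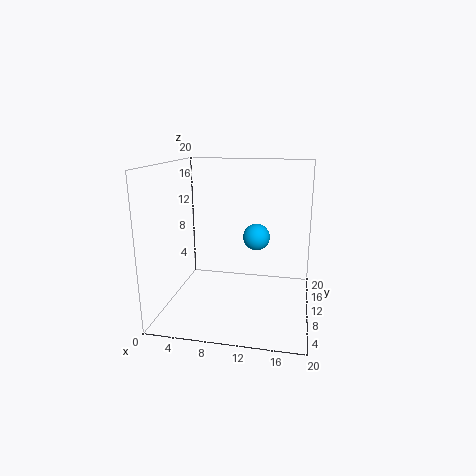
cx = 12, cy = 14, cz = 9, color = 'deepskyblue'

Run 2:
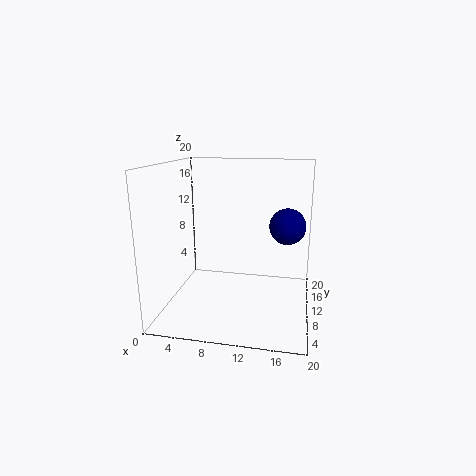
cx = 17, cy = 3, cz = 14, color = 'navy'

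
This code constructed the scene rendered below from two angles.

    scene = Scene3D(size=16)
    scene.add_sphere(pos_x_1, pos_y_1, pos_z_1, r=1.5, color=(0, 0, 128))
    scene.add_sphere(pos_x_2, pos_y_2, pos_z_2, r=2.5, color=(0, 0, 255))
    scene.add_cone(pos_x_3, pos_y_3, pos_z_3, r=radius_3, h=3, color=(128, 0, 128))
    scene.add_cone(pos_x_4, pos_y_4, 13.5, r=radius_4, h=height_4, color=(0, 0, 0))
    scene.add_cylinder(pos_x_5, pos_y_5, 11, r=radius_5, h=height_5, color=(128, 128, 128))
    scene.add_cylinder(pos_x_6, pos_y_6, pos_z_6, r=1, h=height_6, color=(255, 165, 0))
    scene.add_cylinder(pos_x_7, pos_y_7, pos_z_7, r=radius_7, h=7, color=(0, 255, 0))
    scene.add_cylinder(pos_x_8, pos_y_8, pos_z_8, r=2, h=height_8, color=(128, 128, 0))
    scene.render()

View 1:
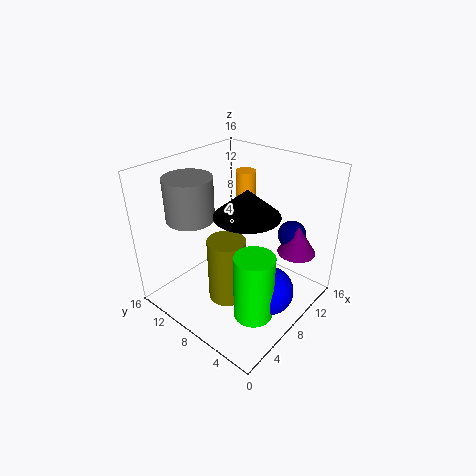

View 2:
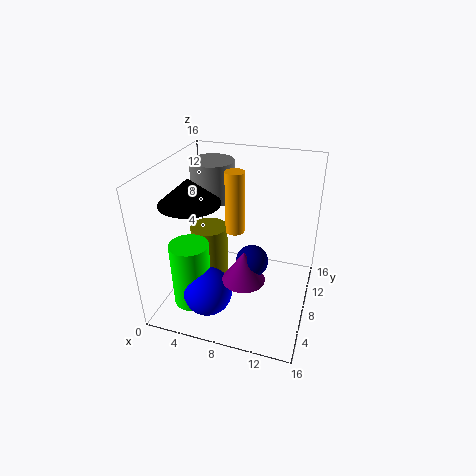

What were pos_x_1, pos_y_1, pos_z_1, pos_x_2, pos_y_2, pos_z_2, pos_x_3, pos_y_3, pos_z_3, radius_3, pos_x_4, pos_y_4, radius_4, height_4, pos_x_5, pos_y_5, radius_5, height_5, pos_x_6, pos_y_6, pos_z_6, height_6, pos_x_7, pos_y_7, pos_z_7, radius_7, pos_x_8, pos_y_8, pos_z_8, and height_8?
pos_x_1 = 11; pos_y_1 = 3; pos_z_1 = 9; pos_x_2 = 6.5; pos_y_2 = 2.5; pos_z_2 = 4.5; pos_x_3 = 10.5; pos_y_3 = 2; pos_z_3 = 7.5; radius_3 = 2; pos_x_4 = 4.5; pos_y_4 = 4; radius_4 = 3; height_4 = 2.5; pos_x_5 = 4; pos_y_5 = 11; radius_5 = 2.5; height_5 = 4.5; pos_x_6 = 8; pos_y_6 = 7; pos_z_6 = 9.5; height_6 = 6.5; pos_x_7 = 4.5; pos_y_7 = 3; pos_z_7 = 2.5; radius_7 = 2; pos_x_8 = 5; pos_y_8 = 7; pos_z_8 = 2.5; height_8 = 7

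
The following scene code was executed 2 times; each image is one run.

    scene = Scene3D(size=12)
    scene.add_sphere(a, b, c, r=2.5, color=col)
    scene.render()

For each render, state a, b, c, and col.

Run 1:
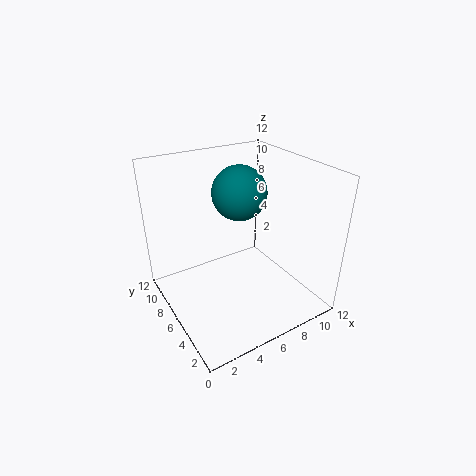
a = 8, b = 9, c = 8.5, col = 'teal'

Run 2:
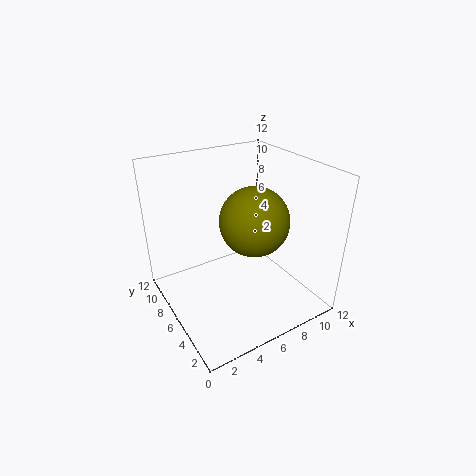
a = 5.5, b = 3, c = 9, col = 'olive'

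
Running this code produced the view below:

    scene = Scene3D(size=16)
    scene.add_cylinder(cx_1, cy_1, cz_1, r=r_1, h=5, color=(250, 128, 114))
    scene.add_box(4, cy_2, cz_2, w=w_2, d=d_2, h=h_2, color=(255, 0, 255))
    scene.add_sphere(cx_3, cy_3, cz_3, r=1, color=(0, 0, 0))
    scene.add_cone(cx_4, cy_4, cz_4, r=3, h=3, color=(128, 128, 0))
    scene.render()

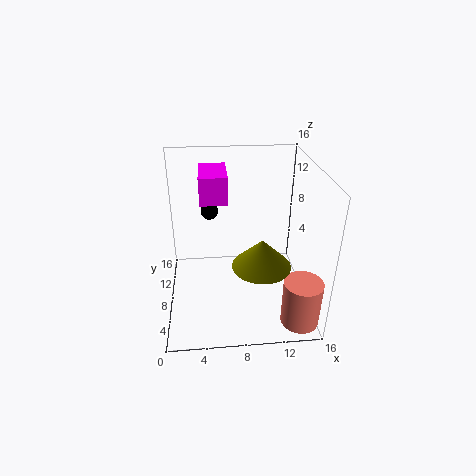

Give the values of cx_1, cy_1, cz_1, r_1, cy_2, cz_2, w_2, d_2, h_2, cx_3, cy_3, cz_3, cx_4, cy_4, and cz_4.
cx_1 = 14
cy_1 = 2
cz_1 = 1
r_1 = 2
cy_2 = 8
cz_2 = 12
w_2 = 3
d_2 = 5
h_2 = 3
cx_3 = 5
cy_3 = 11
cz_3 = 10
cx_4 = 10
cy_4 = 4
cz_4 = 7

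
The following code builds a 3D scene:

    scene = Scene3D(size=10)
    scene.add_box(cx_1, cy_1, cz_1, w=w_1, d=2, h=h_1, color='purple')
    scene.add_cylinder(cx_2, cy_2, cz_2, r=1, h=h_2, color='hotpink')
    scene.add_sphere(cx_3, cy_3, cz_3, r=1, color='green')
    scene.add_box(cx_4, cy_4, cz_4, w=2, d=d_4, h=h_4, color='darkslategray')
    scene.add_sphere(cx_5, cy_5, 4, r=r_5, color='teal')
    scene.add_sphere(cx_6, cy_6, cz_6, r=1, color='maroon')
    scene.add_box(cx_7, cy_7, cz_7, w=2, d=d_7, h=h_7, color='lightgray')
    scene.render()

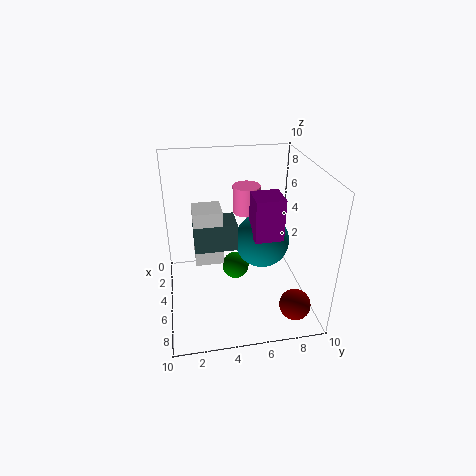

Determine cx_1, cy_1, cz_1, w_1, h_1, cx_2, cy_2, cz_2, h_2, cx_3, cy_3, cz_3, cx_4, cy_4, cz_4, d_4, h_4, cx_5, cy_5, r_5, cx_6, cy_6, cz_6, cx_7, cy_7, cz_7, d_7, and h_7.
cx_1 = 4; cy_1 = 6; cz_1 = 5; w_1 = 2; h_1 = 3; cx_2 = 3; cy_2 = 6; cz_2 = 6; h_2 = 2; cx_3 = 4; cy_3 = 5; cz_3 = 2; cx_4 = 3; cy_4 = 2; cz_4 = 4; d_4 = 3; h_4 = 2; cx_5 = 4; cy_5 = 7; r_5 = 2; cx_6 = 9; cy_6 = 8; cz_6 = 2; cx_7 = 3; cy_7 = 2; cz_7 = 3; d_7 = 2; h_7 = 4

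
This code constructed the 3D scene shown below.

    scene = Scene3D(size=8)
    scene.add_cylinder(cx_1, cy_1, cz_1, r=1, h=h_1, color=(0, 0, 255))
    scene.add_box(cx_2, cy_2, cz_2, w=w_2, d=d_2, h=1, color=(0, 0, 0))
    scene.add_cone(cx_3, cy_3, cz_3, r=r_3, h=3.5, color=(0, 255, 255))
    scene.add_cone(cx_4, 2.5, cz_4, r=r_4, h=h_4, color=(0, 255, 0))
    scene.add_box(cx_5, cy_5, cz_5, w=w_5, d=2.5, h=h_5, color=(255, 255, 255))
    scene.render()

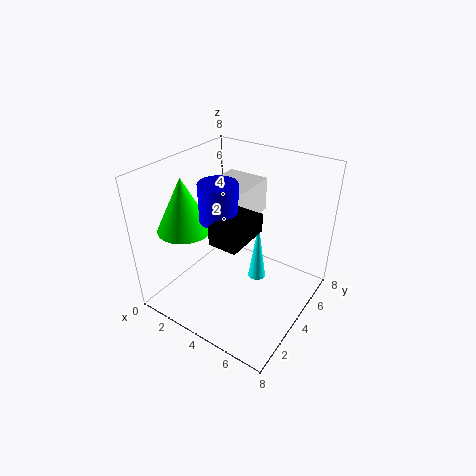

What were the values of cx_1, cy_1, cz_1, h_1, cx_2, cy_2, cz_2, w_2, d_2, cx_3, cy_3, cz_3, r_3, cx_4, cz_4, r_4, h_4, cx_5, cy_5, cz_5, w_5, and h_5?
cx_1 = 3.5; cy_1 = 3; cz_1 = 5.5; h_1 = 2; cx_2 = 4; cy_2 = 1.5; cz_2 = 5; w_2 = 1.5; d_2 = 2.5; cx_3 = 5; cy_3 = 4.5; cz_3 = 1.5; r_3 = 0.5; cx_4 = 1.5; cz_4 = 4.5; r_4 = 1.5; h_4 = 3; cx_5 = 1.5; cy_5 = 4.5; cz_5 = 4.5; w_5 = 2.5; h_5 = 2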